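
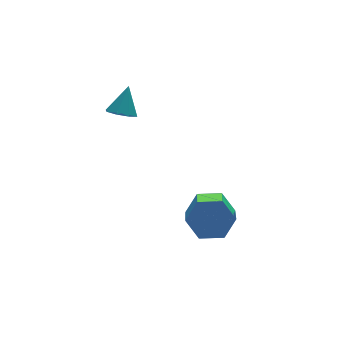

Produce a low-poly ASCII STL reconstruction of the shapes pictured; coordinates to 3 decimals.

solid 
facet normal 0.380 0.764 -0.522
outer loop
vertex 0.57 -1.253 -2.951
vertex 0.056 -1.427 -3.579
vertex -0.181 -0.901 -2.982
endloop
endfacet
facet normal 0.193 0.487 0.852
outer loop
vertex 0.57 -1.253 -2.951
vertex -0.181 -0.901 -2.982
vertex 0.019 -2.36 -2.193
endloop
endfacet
facet normal 0.194 0.487 0.852
outer loop
vertex 0.019 -2.36 -2.193
vertex -0.181 -0.901 -2.982
vertex -0.732 -2.007 -2.224
endloop
endfacet
facet normal -0.380 -0.763 0.522
outer loop
vertex 0.019 -2.36 -2.193
vertex -0.732 -2.007 -2.224
vertex -0.496 -2.533 -2.821
endloop
endfacet
facet normal 0.380 0.764 -0.522
outer loop
vertex -0.181 -0.901 -2.982
vertex 0.056 -1.427 -3.579
vertex -0.695 -1.074 -3.61
endloop
endfacet
facet normal -0.686 0.612 0.393
outer loop
vertex -0.181 -0.901 -2.982
vertex -0.695 -1.074 -3.61
vertex -0.732 -2.007 -2.224
endloop
endfacet
facet normal -0.687 0.611 0.393
outer loop
vertex -0.732 -2.007 -2.224
vertex -0.695 -1.074 -3.61
vertex -1.246 -2.181 -2.852
endloop
endfacet
facet normal -0.380 -0.763 0.522
outer loop
vertex -0.732 -2.007 -2.224
vertex -1.246 -2.181 -2.852
vertex -0.496 -2.533 -2.821
endloop
endfacet
facet normal 0.380 0.763 -0.522
outer loop
vertex -0.695 -1.074 -3.61
vertex 0.056 -1.427 -3.579
vertex -0.459 -1.6 -4.207
endloop
endfacet
facet normal -0.880 0.125 -0.458
outer loop
vertex -0.695 -1.074 -3.61
vertex -0.459 -1.6 -4.207
vertex -1.246 -2.181 -2.852
endloop
endfacet
facet normal -0.880 0.125 -0.458
outer loop
vertex -1.246 -2.181 -2.852
vertex -0.459 -1.6 -4.207
vertex -1.01 -2.707 -3.449
endloop
endfacet
facet normal -0.380 -0.763 0.522
outer loop
vertex -1.246 -2.181 -2.852
vertex -1.01 -2.707 -3.449
vertex -0.496 -2.533 -2.821
endloop
endfacet
facet normal 0.380 0.763 -0.522
outer loop
vertex -0.459 -1.6 -4.207
vertex 0.056 -1.427 -3.579
vertex 0.292 -1.953 -4.176
endloop
endfacet
facet normal -0.194 -0.487 -0.852
outer loop
vertex -0.459 -1.6 -4.207
vertex 0.292 -1.953 -4.176
vertex -1.01 -2.707 -3.449
endloop
endfacet
facet normal -0.193 -0.487 -0.852
outer loop
vertex -1.01 -2.707 -3.449
vertex 0.292 -1.953 -4.176
vertex -0.259 -3.059 -3.418
endloop
endfacet
facet normal -0.380 -0.764 0.522
outer loop
vertex -1.01 -2.707 -3.449
vertex -0.259 -3.059 -3.418
vertex -0.496 -2.533 -2.821
endloop
endfacet
facet normal 0.380 0.763 -0.522
outer loop
vertex 0.292 -1.953 -4.176
vertex 0.056 -1.427 -3.579
vertex 0.806 -1.779 -3.548
endloop
endfacet
facet normal 0.687 -0.611 -0.393
outer loop
vertex 0.292 -1.953 -4.176
vertex 0.806 -1.779 -3.548
vertex -0.259 -3.059 -3.418
endloop
endfacet
facet normal 0.687 -0.611 -0.394
outer loop
vertex -0.259 -3.059 -3.418
vertex 0.806 -1.779 -3.548
vertex 0.255 -2.886 -2.79
endloop
endfacet
facet normal -0.380 -0.764 0.522
outer loop
vertex -0.259 -3.059 -3.418
vertex 0.255 -2.886 -2.79
vertex -0.496 -2.533 -2.821
endloop
endfacet
facet normal 0.380 0.763 -0.522
outer loop
vertex 0.806 -1.779 -3.548
vertex 0.056 -1.427 -3.579
vertex 0.57 -1.253 -2.951
endloop
endfacet
facet normal 0.880 -0.125 0.458
outer loop
vertex 0.806 -1.779 -3.548
vertex 0.57 -1.253 -2.951
vertex 0.255 -2.886 -2.79
endloop
endfacet
facet normal 0.880 -0.125 0.458
outer loop
vertex 0.255 -2.886 -2.79
vertex 0.57 -1.253 -2.951
vertex 0.019 -2.36 -2.193
endloop
endfacet
facet normal -0.380 -0.763 0.522
outer loop
vertex 0.255 -2.886 -2.79
vertex 0.019 -2.36 -2.193
vertex -0.496 -2.533 -2.821
endloop
endfacet
facet normal -0.423 -0.382 -0.822
outer loop
vertex -1.197 1.59 -0.439
vertex -1.591 2.002 -0.428
vertex -1.076 1.942 -0.665
endloop
endfacet
facet normal 0.960 -0.246 0.131
outer loop
vertex -1.197 1.59 -0.439
vertex -1.076 1.942 -0.665
vertex -1.109 2.438 0.508
endloop
endfacet
facet normal -0.423 -0.382 -0.822
outer loop
vertex -1.076 1.942 -0.665
vertex -1.591 2.002 -0.428
vertex -1.256 2.33 -0.753
endloop
endfacet
facet normal 0.910 0.391 -0.140
outer loop
vertex -1.076 1.942 -0.665
vertex -1.256 2.33 -0.753
vertex -1.109 2.438 0.508
endloop
endfacet
facet normal -0.422 -0.383 -0.822
outer loop
vertex -1.256 2.33 -0.753
vertex -1.591 2.002 -0.428
vertex -1.632 2.525 -0.651
endloop
endfacet
facet normal 0.429 0.894 -0.127
outer loop
vertex -1.256 2.33 -0.753
vertex -1.632 2.525 -0.651
vertex -1.109 2.438 0.508
endloop
endfacet
facet normal -0.423 -0.383 -0.821
outer loop
vertex -1.632 2.525 -0.651
vertex -1.591 2.002 -0.428
vertex -1.984 2.414 -0.418
endloop
endfacet
facet normal -0.198 0.967 0.162
outer loop
vertex -1.632 2.525 -0.651
vertex -1.984 2.414 -0.418
vertex -1.109 2.438 0.508
endloop
endfacet
facet normal -0.421 -0.382 -0.822
outer loop
vertex -1.984 2.414 -0.418
vertex -1.591 2.002 -0.428
vertex -2.106 2.062 -0.192
endloop
endfacet
facet normal -0.606 0.568 0.558
outer loop
vertex -1.984 2.414 -0.418
vertex -2.106 2.062 -0.192
vertex -1.109 2.438 0.508
endloop
endfacet
facet normal -0.421 -0.382 -0.822
outer loop
vertex -2.106 2.062 -0.192
vertex -1.591 2.002 -0.428
vertex -1.926 1.674 -0.104
endloop
endfacet
facet normal -0.555 -0.070 0.829
outer loop
vertex -2.106 2.062 -0.192
vertex -1.926 1.674 -0.104
vertex -1.109 2.438 0.508
endloop
endfacet
facet normal -0.421 -0.383 -0.822
outer loop
vertex -1.926 1.674 -0.104
vertex -1.591 2.002 -0.428
vertex -1.549 1.479 -0.206
endloop
endfacet
facet normal -0.076 -0.573 0.816
outer loop
vertex -1.926 1.674 -0.104
vertex -1.549 1.479 -0.206
vertex -1.109 2.438 0.508
endloop
endfacet
facet normal -0.423 -0.383 -0.821
outer loop
vertex -1.549 1.479 -0.206
vertex -1.591 2.002 -0.428
vertex -1.197 1.59 -0.439
endloop
endfacet
facet normal 0.552 -0.646 0.527
outer loop
vertex -1.549 1.479 -0.206
vertex -1.197 1.59 -0.439
vertex -1.109 2.438 0.508
endloop
endfacet

endsolid


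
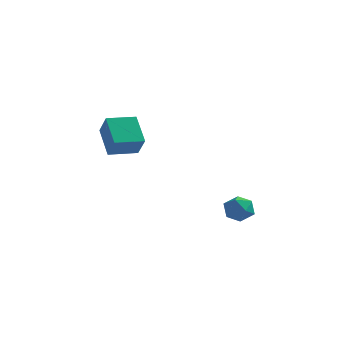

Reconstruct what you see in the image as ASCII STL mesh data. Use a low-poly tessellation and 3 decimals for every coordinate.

solid 
facet normal -0.750 0.541 0.381
outer loop
vertex 2.902 -2.637 -1.196
vertex 2.593 -3.438 -0.666
vertex 3.26 -2.795 -0.266
endloop
endfacet
facet normal -0.186 0.954 0.234
outer loop
vertex 2.902 -2.637 -1.196
vertex 3.26 -2.795 -0.266
vertex 3.882 -2.494 -1.002
endloop
endfacet
facet normal -0.038 0.887 -0.461
outer loop
vertex 2.902 -2.637 -1.196
vertex 3.882 -2.494 -1.002
vertex 3.599 -2.95 -1.856
endloop
endfacet
facet normal -0.510 0.432 -0.744
outer loop
vertex 2.902 -2.637 -1.196
vertex 3.599 -2.95 -1.856
vertex 2.802 -3.534 -1.649
endloop
endfacet
facet normal -0.950 0.219 -0.223
outer loop
vertex 2.902 -2.637 -1.196
vertex 2.802 -3.534 -1.649
vertex 2.593 -3.438 -0.666
endloop
endfacet
facet normal 0.372 0.706 0.603
outer loop
vertex 3.882 -2.494 -1.002
vertex 3.26 -2.795 -0.266
vertex 4.178 -3.206 -0.351
endloop
endfacet
facet normal -0.540 0.037 0.841
outer loop
vertex 3.26 -2.795 -0.266
vertex 2.593 -3.438 -0.666
vertex 3.381 -3.79 -0.144
endloop
endfacet
facet normal -0.864 -0.484 -0.136
outer loop
vertex 2.593 -3.438 -0.666
vertex 2.802 -3.534 -1.649
vertex 3.098 -4.246 -0.998
endloop
endfacet
facet normal -0.153 -0.139 -0.979
outer loop
vertex 2.802 -3.534 -1.649
vertex 3.599 -2.95 -1.856
vertex 3.72 -3.945 -1.734
endloop
endfacet
facet normal 0.611 0.596 -0.521
outer loop
vertex 3.599 -2.95 -1.856
vertex 3.882 -2.494 -1.002
vertex 4.387 -3.302 -1.334
endloop
endfacet
facet normal 0.510 -0.432 0.744
outer loop
vertex 4.078 -4.103 -0.804
vertex 4.178 -3.206 -0.351
vertex 3.381 -3.79 -0.144
endloop
endfacet
facet normal 0.038 -0.887 0.461
outer loop
vertex 4.078 -4.103 -0.804
vertex 3.381 -3.79 -0.144
vertex 3.098 -4.246 -0.998
endloop
endfacet
facet normal 0.186 -0.954 -0.234
outer loop
vertex 4.078 -4.103 -0.804
vertex 3.098 -4.246 -0.998
vertex 3.72 -3.945 -1.734
endloop
endfacet
facet normal 0.750 -0.541 -0.381
outer loop
vertex 4.078 -4.103 -0.804
vertex 3.72 -3.945 -1.734
vertex 4.387 -3.302 -1.334
endloop
endfacet
facet normal 0.950 -0.219 0.223
outer loop
vertex 4.078 -4.103 -0.804
vertex 4.387 -3.302 -1.334
vertex 4.178 -3.206 -0.351
endloop
endfacet
facet normal 0.153 0.139 0.979
outer loop
vertex 3.381 -3.79 -0.144
vertex 4.178 -3.206 -0.351
vertex 3.26 -2.795 -0.266
endloop
endfacet
facet normal -0.611 -0.596 0.521
outer loop
vertex 3.098 -4.246 -0.998
vertex 3.381 -3.79 -0.144
vertex 2.593 -3.438 -0.666
endloop
endfacet
facet normal -0.372 -0.706 -0.603
outer loop
vertex 3.72 -3.945 -1.734
vertex 3.098 -4.246 -0.998
vertex 2.802 -3.534 -1.649
endloop
endfacet
facet normal 0.540 -0.037 -0.841
outer loop
vertex 4.387 -3.302 -1.334
vertex 3.72 -3.945 -1.734
vertex 3.599 -2.95 -1.856
endloop
endfacet
facet normal 0.864 0.484 0.136
outer loop
vertex 4.178 -3.206 -0.351
vertex 4.387 -3.302 -1.334
vertex 3.882 -2.494 -1.002
endloop
endfacet
facet normal -0.450 0.642 0.621
outer loop
vertex -4.576 -3.026 5.157
vertex -3.11 -1.902 5.059
vertex -5.251 -2.259 3.875
endloop
endfacet
facet normal -0.792 -0.608 0.054
outer loop
vertex -4.27 -3.658 2.521
vertex -4.576 -3.026 5.157
vertex -5.251 -2.259 3.875
endloop
endfacet
facet normal -0.450 0.642 0.621
outer loop
vertex -5.251 -2.259 3.875
vertex -3.11 -1.902 5.059
vertex -3.785 -1.135 3.776
endloop
endfacet
facet normal -0.412 0.468 -0.782
outer loop
vertex -3.785 -1.135 3.776
vertex -4.27 -3.658 2.521
vertex -5.251 -2.259 3.875
endloop
endfacet
facet normal 0.411 -0.468 0.782
outer loop
vertex -4.576 -3.026 5.157
vertex -2.129 -3.301 3.705
vertex -3.11 -1.902 5.059
endloop
endfacet
facet normal -0.792 -0.608 0.054
outer loop
vertex -3.595 -4.425 3.804
vertex -4.576 -3.026 5.157
vertex -4.27 -3.658 2.521
endloop
endfacet
facet normal 0.412 -0.468 0.782
outer loop
vertex -3.595 -4.425 3.804
vertex -2.129 -3.301 3.705
vertex -4.576 -3.026 5.157
endloop
endfacet
facet normal 0.792 0.608 -0.054
outer loop
vertex -3.11 -1.902 5.059
vertex -2.129 -3.301 3.705
vertex -3.785 -1.135 3.776
endloop
endfacet
facet normal -0.411 0.468 -0.782
outer loop
vertex -2.804 -2.534 2.423
vertex -4.27 -3.658 2.521
vertex -3.785 -1.135 3.776
endloop
endfacet
facet normal 0.792 0.608 -0.054
outer loop
vertex -3.785 -1.135 3.776
vertex -2.129 -3.301 3.705
vertex -2.804 -2.534 2.423
endloop
endfacet
facet normal 0.451 -0.642 -0.621
outer loop
vertex -2.804 -2.534 2.423
vertex -3.595 -4.425 3.804
vertex -4.27 -3.658 2.521
endloop
endfacet
facet normal 0.450 -0.642 -0.621
outer loop
vertex -2.129 -3.301 3.705
vertex -3.595 -4.425 3.804
vertex -2.804 -2.534 2.423
endloop
endfacet

endsolid


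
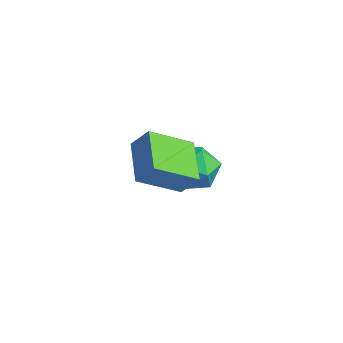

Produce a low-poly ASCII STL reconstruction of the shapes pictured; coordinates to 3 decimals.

solid 
facet normal -0.512 -0.339 -0.789
outer loop
vertex -0.815 -5.367 3.408
vertex -2.303 -4.449 3.98
vertex -0.256 -3.82 2.38
endloop
endfacet
facet normal 0.809 -0.499 -0.311
outer loop
vertex 0.303 -3.451 3.24
vertex -0.815 -5.367 3.408
vertex -0.256 -3.82 2.38
endloop
endfacet
facet normal -0.512 -0.339 -0.789
outer loop
vertex -0.256 -3.82 2.38
vertex -2.303 -4.449 3.98
vertex -1.744 -2.902 2.952
endloop
endfacet
facet normal 0.288 0.798 -0.530
outer loop
vertex -1.744 -2.902 2.952
vertex 0.303 -3.451 3.24
vertex -0.256 -3.82 2.38
endloop
endfacet
facet normal -0.288 -0.798 0.530
outer loop
vertex -0.815 -5.367 3.408
vertex -1.744 -4.08 4.84
vertex -2.303 -4.449 3.98
endloop
endfacet
facet normal 0.809 -0.499 -0.311
outer loop
vertex -0.256 -4.998 4.268
vertex -0.815 -5.367 3.408
vertex 0.303 -3.451 3.24
endloop
endfacet
facet normal -0.288 -0.798 0.530
outer loop
vertex -0.256 -4.998 4.268
vertex -1.744 -4.08 4.84
vertex -0.815 -5.367 3.408
endloop
endfacet
facet normal -0.809 0.499 0.311
outer loop
vertex -2.303 -4.449 3.98
vertex -1.744 -4.08 4.84
vertex -1.744 -2.902 2.952
endloop
endfacet
facet normal 0.288 0.798 -0.530
outer loop
vertex -1.185 -2.533 3.812
vertex 0.303 -3.451 3.24
vertex -1.744 -2.902 2.952
endloop
endfacet
facet normal -0.809 0.499 0.311
outer loop
vertex -1.744 -2.902 2.952
vertex -1.744 -4.08 4.84
vertex -1.185 -2.533 3.812
endloop
endfacet
facet normal 0.512 0.339 0.789
outer loop
vertex -1.185 -2.533 3.812
vertex -0.256 -4.998 4.268
vertex 0.303 -3.451 3.24
endloop
endfacet
facet normal 0.512 0.339 0.789
outer loop
vertex -1.744 -4.08 4.84
vertex -0.256 -4.998 4.268
vertex -1.185 -2.533 3.812
endloop
endfacet
facet normal -0.058 0.998 -0.018
outer loop
vertex -3.81 0.212 -0.794
vertex -4.131 0.213 0.317
vertex -3.01 0.273 0.04
endloop
endfacet
facet normal 0.438 0.763 -0.476
outer loop
vertex -3.81 0.212 -0.794
vertex -3.01 0.273 0.04
vertex -2.834 -0.403 -0.883
endloop
endfacet
facet normal 0.118 0.324 -0.939
outer loop
vertex -3.81 0.212 -0.794
vertex -2.834 -0.403 -0.883
vertex -3.846 -0.88 -1.175
endloop
endfacet
facet normal -0.574 0.287 -0.767
outer loop
vertex -3.81 0.212 -0.794
vertex -3.846 -0.88 -1.175
vertex -4.648 -0.499 -0.433
endloop
endfacet
facet normal -0.682 0.704 -0.198
outer loop
vertex -3.81 0.212 -0.794
vertex -4.648 -0.499 -0.433
vertex -4.131 0.213 0.317
endloop
endfacet
facet normal 0.917 0.385 -0.107
outer loop
vertex -2.834 -0.403 -0.883
vertex -3.01 0.273 0.04
vertex -2.552 -0.781 0.173
endloop
endfacet
facet normal 0.116 0.765 0.634
outer loop
vertex -3.01 0.273 0.04
vertex -4.131 0.213 0.317
vertex -3.354 -0.4 0.915
endloop
endfacet
facet normal -0.894 0.289 0.342
outer loop
vertex -4.131 0.213 0.317
vertex -4.648 -0.499 -0.433
vertex -4.366 -0.877 0.623
endloop
endfacet
facet normal -0.719 -0.385 -0.579
outer loop
vertex -4.648 -0.499 -0.433
vertex -3.846 -0.88 -1.175
vertex -4.19 -1.553 -0.3
endloop
endfacet
facet normal 0.401 -0.327 -0.856
outer loop
vertex -3.846 -0.88 -1.175
vertex -2.834 -0.403 -0.883
vertex -3.069 -1.493 -0.577
endloop
endfacet
facet normal 0.574 -0.287 0.767
outer loop
vertex -3.39 -1.492 0.534
vertex -2.552 -0.781 0.173
vertex -3.354 -0.4 0.915
endloop
endfacet
facet normal -0.118 -0.324 0.939
outer loop
vertex -3.39 -1.492 0.534
vertex -3.354 -0.4 0.915
vertex -4.366 -0.877 0.623
endloop
endfacet
facet normal -0.438 -0.763 0.476
outer loop
vertex -3.39 -1.492 0.534
vertex -4.366 -0.877 0.623
vertex -4.19 -1.553 -0.3
endloop
endfacet
facet normal 0.058 -0.998 0.018
outer loop
vertex -3.39 -1.492 0.534
vertex -4.19 -1.553 -0.3
vertex -3.069 -1.493 -0.577
endloop
endfacet
facet normal 0.682 -0.704 0.198
outer loop
vertex -3.39 -1.492 0.534
vertex -3.069 -1.493 -0.577
vertex -2.552 -0.781 0.173
endloop
endfacet
facet normal 0.719 0.385 0.579
outer loop
vertex -3.354 -0.4 0.915
vertex -2.552 -0.781 0.173
vertex -3.01 0.273 0.04
endloop
endfacet
facet normal -0.401 0.327 0.856
outer loop
vertex -4.366 -0.877 0.623
vertex -3.354 -0.4 0.915
vertex -4.131 0.213 0.317
endloop
endfacet
facet normal -0.917 -0.385 0.107
outer loop
vertex -4.19 -1.553 -0.3
vertex -4.366 -0.877 0.623
vertex -4.648 -0.499 -0.433
endloop
endfacet
facet normal -0.116 -0.765 -0.634
outer loop
vertex -3.069 -1.493 -0.577
vertex -4.19 -1.553 -0.3
vertex -3.846 -0.88 -1.175
endloop
endfacet
facet normal 0.894 -0.289 -0.342
outer loop
vertex -2.552 -0.781 0.173
vertex -3.069 -1.493 -0.577
vertex -2.834 -0.403 -0.883
endloop
endfacet

endsolid


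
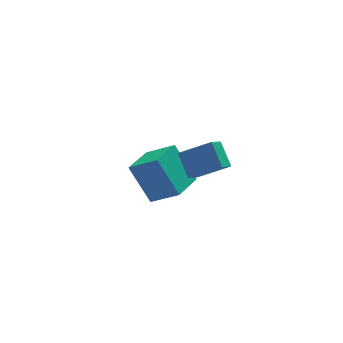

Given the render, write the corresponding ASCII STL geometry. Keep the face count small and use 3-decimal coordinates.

solid 
facet normal -0.696 -0.696 0.174
outer loop
vertex 1.658 1.126 -1.651
vertex 0.549 1.987 -2.645
vertex 2.351 -0.006 -3.405
endloop
endfacet
facet normal 0.645 -0.501 0.578
outer loop
vertex 3.591 1.233 -3.715
vertex 1.658 1.126 -1.651
vertex 2.351 -0.006 -3.405
endloop
endfacet
facet normal -0.696 -0.696 0.174
outer loop
vertex 2.351 -0.006 -3.405
vertex 0.549 1.987 -2.645
vertex 1.242 0.855 -4.399
endloop
endfacet
facet normal 0.315 -0.515 -0.797
outer loop
vertex 1.242 0.855 -4.399
vertex 3.591 1.233 -3.715
vertex 2.351 -0.006 -3.405
endloop
endfacet
facet normal -0.315 0.515 0.797
outer loop
vertex 1.658 1.126 -1.651
vertex 1.789 3.226 -2.955
vertex 0.549 1.987 -2.645
endloop
endfacet
facet normal 0.645 -0.501 0.578
outer loop
vertex 2.898 2.365 -1.961
vertex 1.658 1.126 -1.651
vertex 3.591 1.233 -3.715
endloop
endfacet
facet normal -0.315 0.515 0.797
outer loop
vertex 2.898 2.365 -1.961
vertex 1.789 3.226 -2.955
vertex 1.658 1.126 -1.651
endloop
endfacet
facet normal -0.645 0.501 -0.578
outer loop
vertex 0.549 1.987 -2.645
vertex 1.789 3.226 -2.955
vertex 1.242 0.855 -4.399
endloop
endfacet
facet normal 0.315 -0.515 -0.797
outer loop
vertex 2.482 2.094 -4.709
vertex 3.591 1.233 -3.715
vertex 1.242 0.855 -4.399
endloop
endfacet
facet normal -0.645 0.501 -0.578
outer loop
vertex 1.242 0.855 -4.399
vertex 1.789 3.226 -2.955
vertex 2.482 2.094 -4.709
endloop
endfacet
facet normal 0.696 0.696 -0.174
outer loop
vertex 2.482 2.094 -4.709
vertex 2.898 2.365 -1.961
vertex 3.591 1.233 -3.715
endloop
endfacet
facet normal 0.696 0.696 -0.174
outer loop
vertex 1.789 3.226 -2.955
vertex 2.898 2.365 -1.961
vertex 2.482 2.094 -4.709
endloop
endfacet
facet normal -0.819 0.297 -0.491
outer loop
vertex 1.502 -2.385 1.979
vertex 2.142 -1.757 1.292
vertex 1.627 -3.433 1.137
endloop
endfacet
facet normal -0.567 -0.556 0.608
outer loop
vertex 2.978 -3.923 1.948
vertex 1.502 -2.385 1.979
vertex 1.627 -3.433 1.137
endloop
endfacet
facet normal -0.818 0.297 -0.492
outer loop
vertex 1.627 -3.433 1.137
vertex 2.142 -1.757 1.292
vertex 2.268 -2.805 0.45
endloop
endfacet
facet normal 0.093 -0.776 -0.623
outer loop
vertex 2.268 -2.805 0.45
vertex 2.978 -3.923 1.948
vertex 1.627 -3.433 1.137
endloop
endfacet
facet normal -0.093 0.776 0.623
outer loop
vertex 1.502 -2.385 1.979
vertex 3.493 -2.247 2.103
vertex 2.142 -1.757 1.292
endloop
endfacet
facet normal -0.567 -0.556 0.608
outer loop
vertex 2.852 -2.875 2.79
vertex 1.502 -2.385 1.979
vertex 2.978 -3.923 1.948
endloop
endfacet
facet normal -0.093 0.776 0.623
outer loop
vertex 2.852 -2.875 2.79
vertex 3.493 -2.247 2.103
vertex 1.502 -2.385 1.979
endloop
endfacet
facet normal 0.567 0.556 -0.608
outer loop
vertex 2.142 -1.757 1.292
vertex 3.493 -2.247 2.103
vertex 2.268 -2.805 0.45
endloop
endfacet
facet normal 0.093 -0.776 -0.623
outer loop
vertex 3.618 -3.295 1.261
vertex 2.978 -3.923 1.948
vertex 2.268 -2.805 0.45
endloop
endfacet
facet normal 0.567 0.556 -0.608
outer loop
vertex 2.268 -2.805 0.45
vertex 3.493 -2.247 2.103
vertex 3.618 -3.295 1.261
endloop
endfacet
facet normal 0.819 -0.297 0.492
outer loop
vertex 3.618 -3.295 1.261
vertex 2.852 -2.875 2.79
vertex 2.978 -3.923 1.948
endloop
endfacet
facet normal 0.818 -0.297 0.492
outer loop
vertex 3.493 -2.247 2.103
vertex 2.852 -2.875 2.79
vertex 3.618 -3.295 1.261
endloop
endfacet

endsolid


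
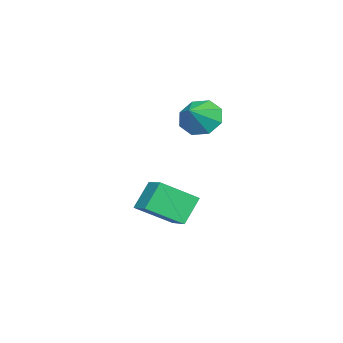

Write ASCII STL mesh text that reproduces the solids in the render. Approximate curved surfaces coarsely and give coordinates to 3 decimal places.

solid 
facet normal -0.831 0.042 -0.554
outer loop
vertex 2.372 1.955 1.051
vertex 1.832 2.128 1.874
vertex 2.306 2.702 1.206
endloop
endfacet
facet normal 0.927 0.153 -0.343
outer loop
vertex 2.372 1.955 1.051
vertex 2.306 2.702 1.206
vertex 2.928 2.072 2.606
endloop
endfacet
facet normal -0.831 0.042 -0.554
outer loop
vertex 2.306 2.702 1.206
vertex 1.832 2.128 1.874
vertex 1.962 3.112 1.753
endloop
endfacet
facet normal 0.745 0.666 -0.031
outer loop
vertex 2.306 2.702 1.206
vertex 1.962 3.112 1.753
vertex 2.928 2.072 2.606
endloop
endfacet
facet normal -0.832 0.042 -0.554
outer loop
vertex 1.962 3.112 1.753
vertex 1.832 2.128 1.874
vertex 1.542 2.946 2.371
endloop
endfacet
facet normal 0.406 0.775 0.484
outer loop
vertex 1.962 3.112 1.753
vertex 1.542 2.946 2.371
vertex 2.928 2.072 2.606
endloop
endfacet
facet normal -0.831 0.043 -0.555
outer loop
vertex 1.542 2.946 2.371
vertex 1.832 2.128 1.874
vertex 1.291 2.301 2.697
endloop
endfacet
facet normal 0.108 0.415 0.904
outer loop
vertex 1.542 2.946 2.371
vertex 1.291 2.301 2.697
vertex 2.928 2.072 2.606
endloop
endfacet
facet normal -0.831 0.043 -0.555
outer loop
vertex 1.291 2.301 2.697
vertex 1.832 2.128 1.874
vertex 1.357 1.554 2.541
endloop
endfacet
facet normal 0.026 -0.202 0.979
outer loop
vertex 1.291 2.301 2.697
vertex 1.357 1.554 2.541
vertex 2.928 2.072 2.606
endloop
endfacet
facet normal -0.831 0.043 -0.555
outer loop
vertex 1.357 1.554 2.541
vertex 1.832 2.128 1.874
vertex 1.701 1.144 1.994
endloop
endfacet
facet normal 0.208 -0.715 0.667
outer loop
vertex 1.357 1.554 2.541
vertex 1.701 1.144 1.994
vertex 2.928 2.072 2.606
endloop
endfacet
facet normal -0.831 0.043 -0.555
outer loop
vertex 1.701 1.144 1.994
vertex 1.832 2.128 1.874
vertex 2.122 1.31 1.377
endloop
endfacet
facet normal 0.547 -0.823 0.152
outer loop
vertex 1.701 1.144 1.994
vertex 2.122 1.31 1.377
vertex 2.928 2.072 2.606
endloop
endfacet
facet normal -0.831 0.042 -0.554
outer loop
vertex 2.122 1.31 1.377
vertex 1.832 2.128 1.874
vertex 2.372 1.955 1.051
endloop
endfacet
facet normal 0.845 -0.463 -0.267
outer loop
vertex 2.122 1.31 1.377
vertex 2.372 1.955 1.051
vertex 2.928 2.072 2.606
endloop
endfacet
facet normal -0.583 0.199 0.788
outer loop
vertex 3.164 0.906 -1.523
vertex 2.28 2.284 -2.526
vertex 2.234 -0.021 -1.977
endloop
endfacet
facet normal 0.460 -0.718 0.522
outer loop
vertex 3.12 -0.324 -3.174
vertex 3.164 0.906 -1.523
vertex 2.234 -0.021 -1.977
endloop
endfacet
facet normal -0.583 0.199 0.788
outer loop
vertex 2.234 -0.021 -1.977
vertex 2.28 2.284 -2.526
vertex 1.35 1.356 -2.98
endloop
endfacet
facet normal -0.669 -0.667 -0.326
outer loop
vertex 1.35 1.356 -2.98
vertex 3.12 -0.324 -3.174
vertex 2.234 -0.021 -1.977
endloop
endfacet
facet normal 0.669 0.667 0.327
outer loop
vertex 3.164 0.906 -1.523
vertex 3.166 1.981 -3.723
vertex 2.28 2.284 -2.526
endloop
endfacet
facet normal 0.461 -0.717 0.522
outer loop
vertex 4.05 0.604 -2.72
vertex 3.164 0.906 -1.523
vertex 3.12 -0.324 -3.174
endloop
endfacet
facet normal 0.669 0.668 0.327
outer loop
vertex 4.05 0.604 -2.72
vertex 3.166 1.981 -3.723
vertex 3.164 0.906 -1.523
endloop
endfacet
facet normal -0.461 0.717 -0.523
outer loop
vertex 2.28 2.284 -2.526
vertex 3.166 1.981 -3.723
vertex 1.35 1.356 -2.98
endloop
endfacet
facet normal -0.669 -0.667 -0.327
outer loop
vertex 2.236 1.054 -4.177
vertex 3.12 -0.324 -3.174
vertex 1.35 1.356 -2.98
endloop
endfacet
facet normal -0.461 0.718 -0.522
outer loop
vertex 1.35 1.356 -2.98
vertex 3.166 1.981 -3.723
vertex 2.236 1.054 -4.177
endloop
endfacet
facet normal 0.583 -0.199 -0.788
outer loop
vertex 2.236 1.054 -4.177
vertex 4.05 0.604 -2.72
vertex 3.12 -0.324 -3.174
endloop
endfacet
facet normal 0.583 -0.199 -0.788
outer loop
vertex 3.166 1.981 -3.723
vertex 4.05 0.604 -2.72
vertex 2.236 1.054 -4.177
endloop
endfacet

endsolid


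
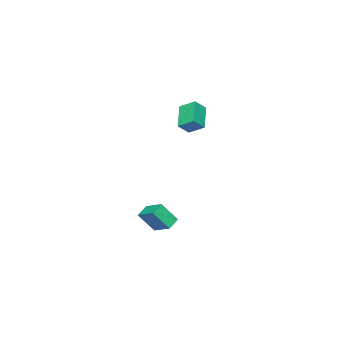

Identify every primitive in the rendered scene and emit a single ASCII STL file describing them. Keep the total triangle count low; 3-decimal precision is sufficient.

solid 
facet normal -0.913 -0.031 0.406
outer loop
vertex -1.263 -1.771 -2.528
vertex -1.041 -0.611 -1.939
vertex -1.804 -1.076 -3.692
endloop
endfacet
facet normal -0.168 -0.879 -0.447
outer loop
vertex -1.019 -1.049 -4.041
vertex -1.263 -1.771 -2.528
vertex -1.804 -1.076 -3.692
endloop
endfacet
facet normal -0.913 -0.031 0.406
outer loop
vertex -1.804 -1.076 -3.692
vertex -1.041 -0.611 -1.939
vertex -1.582 0.084 -3.103
endloop
endfacet
facet normal -0.371 0.476 -0.797
outer loop
vertex -1.582 0.084 -3.103
vertex -1.019 -1.049 -4.041
vertex -1.804 -1.076 -3.692
endloop
endfacet
facet normal 0.371 -0.476 0.797
outer loop
vertex -1.263 -1.771 -2.528
vertex -0.256 -0.584 -2.288
vertex -1.041 -0.611 -1.939
endloop
endfacet
facet normal -0.168 -0.879 -0.447
outer loop
vertex -0.478 -1.744 -2.877
vertex -1.263 -1.771 -2.528
vertex -1.019 -1.049 -4.041
endloop
endfacet
facet normal 0.371 -0.476 0.797
outer loop
vertex -0.478 -1.744 -2.877
vertex -0.256 -0.584 -2.288
vertex -1.263 -1.771 -2.528
endloop
endfacet
facet normal 0.168 0.879 0.447
outer loop
vertex -1.041 -0.611 -1.939
vertex -0.256 -0.584 -2.288
vertex -1.582 0.084 -3.103
endloop
endfacet
facet normal -0.371 0.476 -0.797
outer loop
vertex -0.797 0.111 -3.452
vertex -1.019 -1.049 -4.041
vertex -1.582 0.084 -3.103
endloop
endfacet
facet normal 0.168 0.879 0.447
outer loop
vertex -1.582 0.084 -3.103
vertex -0.256 -0.584 -2.288
vertex -0.797 0.111 -3.452
endloop
endfacet
facet normal 0.913 0.031 -0.406
outer loop
vertex -0.797 0.111 -3.452
vertex -0.478 -1.744 -2.877
vertex -1.019 -1.049 -4.041
endloop
endfacet
facet normal 0.913 0.031 -0.406
outer loop
vertex -0.256 -0.584 -2.288
vertex -0.478 -1.744 -2.877
vertex -0.797 0.111 -3.452
endloop
endfacet
facet normal -0.710 -0.450 0.542
outer loop
vertex -3.613 -0.261 4.871
vertex -4.246 -0.005 4.254
vertex -3.452 -1.169 4.328
endloop
endfacet
facet normal 0.688 -0.279 0.670
outer loop
vertex -2.294 -0.435 3.446
vertex -3.613 -0.261 4.871
vertex -3.452 -1.169 4.328
endloop
endfacet
facet normal -0.710 -0.450 0.541
outer loop
vertex -3.452 -1.169 4.328
vertex -4.246 -0.005 4.254
vertex -4.084 -0.913 3.711
endloop
endfacet
facet normal 0.151 -0.848 -0.507
outer loop
vertex -4.084 -0.913 3.711
vertex -2.294 -0.435 3.446
vertex -3.452 -1.169 4.328
endloop
endfacet
facet normal -0.151 0.848 0.507
outer loop
vertex -3.613 -0.261 4.871
vertex -3.088 0.729 3.372
vertex -4.246 -0.005 4.254
endloop
endfacet
facet normal 0.688 -0.278 0.671
outer loop
vertex -2.456 0.473 3.989
vertex -3.613 -0.261 4.871
vertex -2.294 -0.435 3.446
endloop
endfacet
facet normal -0.152 0.848 0.507
outer loop
vertex -2.456 0.473 3.989
vertex -3.088 0.729 3.372
vertex -3.613 -0.261 4.871
endloop
endfacet
facet normal -0.687 0.278 -0.671
outer loop
vertex -4.246 -0.005 4.254
vertex -3.088 0.729 3.372
vertex -4.084 -0.913 3.711
endloop
endfacet
facet normal 0.151 -0.848 -0.507
outer loop
vertex -2.927 -0.179 2.829
vertex -2.294 -0.435 3.446
vertex -4.084 -0.913 3.711
endloop
endfacet
facet normal -0.688 0.279 -0.670
outer loop
vertex -4.084 -0.913 3.711
vertex -3.088 0.729 3.372
vertex -2.927 -0.179 2.829
endloop
endfacet
facet normal 0.710 0.450 -0.541
outer loop
vertex -2.927 -0.179 2.829
vertex -2.456 0.473 3.989
vertex -2.294 -0.435 3.446
endloop
endfacet
facet normal 0.711 0.450 -0.541
outer loop
vertex -3.088 0.729 3.372
vertex -2.456 0.473 3.989
vertex -2.927 -0.179 2.829
endloop
endfacet

endsolid


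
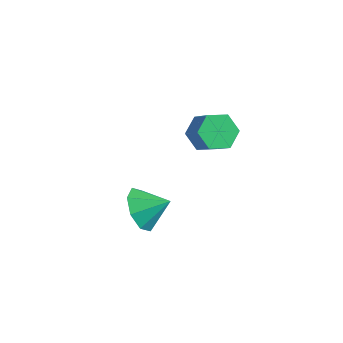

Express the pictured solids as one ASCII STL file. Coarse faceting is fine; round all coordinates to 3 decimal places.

solid 
facet normal -0.684 -0.522 -0.509
outer loop
vertex -2.781 -0.673 1.45
vertex -3.122 -1.131 2.379
vertex -3.389 -0.235 1.818
endloop
endfacet
facet normal 0.433 0.851 -0.298
outer loop
vertex -2.781 -0.673 1.45
vertex -3.389 -0.235 1.818
vertex -2.178 -0.409 3.081
endloop
endfacet
facet normal -0.684 -0.522 -0.509
outer loop
vertex -3.389 -0.235 1.818
vertex -3.122 -1.131 2.379
vertex -3.84 -0.322 2.514
endloop
endfacet
facet normal 0.008 0.992 0.129
outer loop
vertex -3.389 -0.235 1.818
vertex -3.84 -0.322 2.514
vertex -2.178 -0.409 3.081
endloop
endfacet
facet normal -0.684 -0.522 -0.509
outer loop
vertex -3.84 -0.322 2.514
vertex -3.122 -1.131 2.379
vertex -3.871 -0.883 3.131
endloop
endfacet
facet normal -0.185 0.732 0.656
outer loop
vertex -3.84 -0.322 2.514
vertex -3.871 -0.883 3.131
vertex -2.178 -0.409 3.081
endloop
endfacet
facet normal -0.684 -0.523 -0.508
outer loop
vertex -3.871 -0.883 3.131
vertex -3.122 -1.131 2.379
vertex -3.463 -1.588 3.308
endloop
endfacet
facet normal -0.034 0.225 0.974
outer loop
vertex -3.871 -0.883 3.131
vertex -3.463 -1.588 3.308
vertex -2.178 -0.409 3.081
endloop
endfacet
facet normal -0.684 -0.523 -0.508
outer loop
vertex -3.463 -1.588 3.308
vertex -3.122 -1.131 2.379
vertex -2.855 -2.026 2.94
endloop
endfacet
facet normal 0.374 -0.235 0.897
outer loop
vertex -3.463 -1.588 3.308
vertex -2.855 -2.026 2.94
vertex -2.178 -0.409 3.081
endloop
endfacet
facet normal -0.684 -0.523 -0.509
outer loop
vertex -2.855 -2.026 2.94
vertex -3.122 -1.131 2.379
vertex -2.404 -1.939 2.244
endloop
endfacet
facet normal 0.799 -0.375 0.471
outer loop
vertex -2.855 -2.026 2.94
vertex -2.404 -1.939 2.244
vertex -2.178 -0.409 3.081
endloop
endfacet
facet normal -0.684 -0.523 -0.509
outer loop
vertex -2.404 -1.939 2.244
vertex -3.122 -1.131 2.379
vertex -2.373 -1.379 1.627
endloop
endfacet
facet normal 0.992 -0.116 -0.056
outer loop
vertex -2.404 -1.939 2.244
vertex -2.373 -1.379 1.627
vertex -2.178 -0.409 3.081
endloop
endfacet
facet normal -0.684 -0.523 -0.509
outer loop
vertex -2.373 -1.379 1.627
vertex -3.122 -1.131 2.379
vertex -2.781 -0.673 1.45
endloop
endfacet
facet normal 0.840 0.392 -0.374
outer loop
vertex -2.373 -1.379 1.627
vertex -2.781 -0.673 1.45
vertex -2.178 -0.409 3.081
endloop
endfacet
facet normal -0.688 0.220 -0.692
outer loop
vertex -3.659 4.08 2.224
vertex -4.332 4.087 2.895
vertex -3.864 4.886 2.684
endloop
endfacet
facet normal 0.693 0.482 -0.536
outer loop
vertex -3.659 4.08 2.224
vertex -3.864 4.886 2.684
vertex -2.676 3.767 3.214
endloop
endfacet
facet normal 0.693 0.481 -0.537
outer loop
vertex -2.676 3.767 3.214
vertex -3.864 4.886 2.684
vertex -2.88 4.573 3.673
endloop
endfacet
facet normal 0.688 -0.219 0.691
outer loop
vertex -2.676 3.767 3.214
vertex -2.88 4.573 3.673
vertex -3.348 3.773 3.885
endloop
endfacet
facet normal -0.687 0.220 -0.693
outer loop
vertex -3.864 4.886 2.684
vertex -4.332 4.087 2.895
vertex -4.537 4.893 3.354
endloop
endfacet
facet normal 0.160 0.976 0.150
outer loop
vertex -3.864 4.886 2.684
vertex -4.537 4.893 3.354
vertex -2.88 4.573 3.673
endloop
endfacet
facet normal 0.159 0.976 0.151
outer loop
vertex -2.88 4.573 3.673
vertex -4.537 4.893 3.354
vertex -3.553 4.579 4.344
endloop
endfacet
facet normal 0.688 -0.219 0.692
outer loop
vertex -2.88 4.573 3.673
vertex -3.553 4.579 4.344
vertex -3.348 3.773 3.885
endloop
endfacet
facet normal -0.689 0.219 -0.691
outer loop
vertex -4.537 4.893 3.354
vertex -4.332 4.087 2.895
vertex -5.004 4.093 3.566
endloop
endfacet
facet normal -0.534 0.493 0.687
outer loop
vertex -4.537 4.893 3.354
vertex -5.004 4.093 3.566
vertex -3.553 4.579 4.344
endloop
endfacet
facet normal -0.534 0.495 0.686
outer loop
vertex -3.553 4.579 4.344
vertex -5.004 4.093 3.566
vertex -4.021 3.78 4.556
endloop
endfacet
facet normal 0.688 -0.219 0.692
outer loop
vertex -3.553 4.579 4.344
vertex -4.021 3.78 4.556
vertex -3.348 3.773 3.885
endloop
endfacet
facet normal -0.688 0.219 -0.691
outer loop
vertex -5.004 4.093 3.566
vertex -4.332 4.087 2.895
vertex -4.8 3.287 3.107
endloop
endfacet
facet normal -0.693 -0.481 0.536
outer loop
vertex -5.004 4.093 3.566
vertex -4.8 3.287 3.107
vertex -4.021 3.78 4.556
endloop
endfacet
facet normal -0.693 -0.482 0.536
outer loop
vertex -4.021 3.78 4.556
vertex -4.8 3.287 3.107
vertex -3.816 2.974 4.096
endloop
endfacet
facet normal 0.688 -0.220 0.692
outer loop
vertex -4.021 3.78 4.556
vertex -3.816 2.974 4.096
vertex -3.348 3.773 3.885
endloop
endfacet
facet normal -0.688 0.219 -0.692
outer loop
vertex -4.8 3.287 3.107
vertex -4.332 4.087 2.895
vertex -4.127 3.281 2.436
endloop
endfacet
facet normal -0.159 -0.976 -0.151
outer loop
vertex -4.8 3.287 3.107
vertex -4.127 3.281 2.436
vertex -3.816 2.974 4.096
endloop
endfacet
facet normal -0.160 -0.976 -0.150
outer loop
vertex -3.816 2.974 4.096
vertex -4.127 3.281 2.436
vertex -3.143 2.967 3.426
endloop
endfacet
facet normal 0.687 -0.220 0.693
outer loop
vertex -3.816 2.974 4.096
vertex -3.143 2.967 3.426
vertex -3.348 3.773 3.885
endloop
endfacet
facet normal -0.688 0.219 -0.692
outer loop
vertex -4.127 3.281 2.436
vertex -4.332 4.087 2.895
vertex -3.659 4.08 2.224
endloop
endfacet
facet normal 0.533 -0.494 -0.687
outer loop
vertex -4.127 3.281 2.436
vertex -3.659 4.08 2.224
vertex -3.143 2.967 3.426
endloop
endfacet
facet normal 0.534 -0.494 -0.686
outer loop
vertex -3.143 2.967 3.426
vertex -3.659 4.08 2.224
vertex -2.676 3.767 3.214
endloop
endfacet
facet normal 0.689 -0.219 0.691
outer loop
vertex -3.143 2.967 3.426
vertex -2.676 3.767 3.214
vertex -3.348 3.773 3.885
endloop
endfacet

endsolid


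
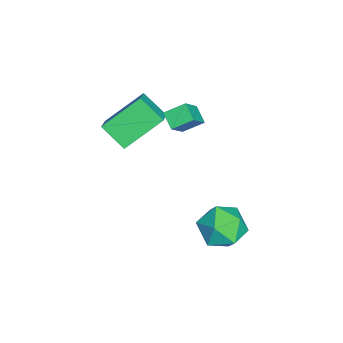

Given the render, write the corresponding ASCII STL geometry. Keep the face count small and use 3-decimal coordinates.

solid 
facet normal -0.644 0.249 -0.724
outer loop
vertex -4.033 0.386 2.574
vertex -3.382 0.813 2.142
vertex -3.793 -0.506 2.053
endloop
endfacet
facet normal -0.731 -0.480 0.485
outer loop
vertex -2.898 -0.853 3.058
vertex -4.033 0.386 2.574
vertex -3.793 -0.506 2.053
endloop
endfacet
facet normal -0.644 0.250 -0.723
outer loop
vertex -3.793 -0.506 2.053
vertex -3.382 0.813 2.142
vertex -3.143 -0.079 1.621
endloop
endfacet
facet normal 0.226 -0.841 -0.492
outer loop
vertex -3.143 -0.079 1.621
vertex -2.898 -0.853 3.058
vertex -3.793 -0.506 2.053
endloop
endfacet
facet normal -0.226 0.841 0.491
outer loop
vertex -4.033 0.386 2.574
vertex -2.487 0.466 3.147
vertex -3.382 0.813 2.142
endloop
endfacet
facet normal -0.731 -0.480 0.486
outer loop
vertex -3.137 0.039 3.579
vertex -4.033 0.386 2.574
vertex -2.898 -0.853 3.058
endloop
endfacet
facet normal -0.226 0.841 0.492
outer loop
vertex -3.137 0.039 3.579
vertex -2.487 0.466 3.147
vertex -4.033 0.386 2.574
endloop
endfacet
facet normal 0.731 0.479 -0.485
outer loop
vertex -3.382 0.813 2.142
vertex -2.487 0.466 3.147
vertex -3.143 -0.079 1.621
endloop
endfacet
facet normal 0.226 -0.841 -0.492
outer loop
vertex -2.247 -0.426 2.626
vertex -2.898 -0.853 3.058
vertex -3.143 -0.079 1.621
endloop
endfacet
facet normal 0.731 0.480 -0.486
outer loop
vertex -3.143 -0.079 1.621
vertex -2.487 0.466 3.147
vertex -2.247 -0.426 2.626
endloop
endfacet
facet normal 0.644 -0.250 0.723
outer loop
vertex -2.247 -0.426 2.626
vertex -3.137 0.039 3.579
vertex -2.898 -0.853 3.058
endloop
endfacet
facet normal 0.644 -0.249 0.723
outer loop
vertex -2.487 0.466 3.147
vertex -3.137 0.039 3.579
vertex -2.247 -0.426 2.626
endloop
endfacet
facet normal -0.411 0.695 0.590
outer loop
vertex -4.516 -1.927 2.708
vertex -3.375 -1.878 3.446
vertex -4.001 -0.886 1.841
endloop
endfacet
facet normal -0.840 -0.036 -0.542
outer loop
vertex -3.105 -2.402 0.554
vertex -4.516 -1.927 2.708
vertex -4.001 -0.886 1.841
endloop
endfacet
facet normal -0.411 0.695 0.590
outer loop
vertex -4.001 -0.886 1.841
vertex -3.375 -1.878 3.446
vertex -2.859 -0.837 2.578
endloop
endfacet
facet normal 0.355 0.718 -0.598
outer loop
vertex -2.859 -0.837 2.578
vertex -3.105 -2.402 0.554
vertex -4.001 -0.886 1.841
endloop
endfacet
facet normal -0.356 -0.718 0.598
outer loop
vertex -4.516 -1.927 2.708
vertex -2.479 -3.394 2.159
vertex -3.375 -1.878 3.446
endloop
endfacet
facet normal -0.840 -0.036 -0.542
outer loop
vertex -3.621 -3.443 1.422
vertex -4.516 -1.927 2.708
vertex -3.105 -2.402 0.554
endloop
endfacet
facet normal -0.356 -0.718 0.599
outer loop
vertex -3.621 -3.443 1.422
vertex -2.479 -3.394 2.159
vertex -4.516 -1.927 2.708
endloop
endfacet
facet normal 0.840 0.036 0.542
outer loop
vertex -3.375 -1.878 3.446
vertex -2.479 -3.394 2.159
vertex -2.859 -0.837 2.578
endloop
endfacet
facet normal 0.356 0.718 -0.598
outer loop
vertex -1.964 -2.353 1.292
vertex -3.105 -2.402 0.554
vertex -2.859 -0.837 2.578
endloop
endfacet
facet normal 0.840 0.036 0.542
outer loop
vertex -2.859 -0.837 2.578
vertex -2.479 -3.394 2.159
vertex -1.964 -2.353 1.292
endloop
endfacet
facet normal 0.411 -0.695 -0.589
outer loop
vertex -1.964 -2.353 1.292
vertex -3.621 -3.443 1.422
vertex -3.105 -2.402 0.554
endloop
endfacet
facet normal 0.411 -0.695 -0.590
outer loop
vertex -2.479 -3.394 2.159
vertex -3.621 -3.443 1.422
vertex -1.964 -2.353 1.292
endloop
endfacet
facet normal -0.396 0.352 0.848
outer loop
vertex -1.749 2.417 -1.951
vertex -1.148 1.6 -1.331
vertex -0.66 2.662 -1.544
endloop
endfacet
facet normal -0.331 0.871 0.363
outer loop
vertex -1.749 2.417 -1.951
vertex -0.66 2.662 -1.544
vertex -0.975 2.998 -2.639
endloop
endfacet
facet normal -0.702 0.678 -0.217
outer loop
vertex -1.749 2.417 -1.951
vertex -0.975 2.998 -2.639
vertex -1.657 2.144 -3.103
endloop
endfacet
facet normal -0.995 0.041 -0.089
outer loop
vertex -1.749 2.417 -1.951
vertex -1.657 2.144 -3.103
vertex -1.765 1.279 -2.295
endloop
endfacet
facet normal -0.806 -0.161 0.569
outer loop
vertex -1.749 2.417 -1.951
vertex -1.765 1.279 -2.295
vertex -1.148 1.6 -1.331
endloop
endfacet
facet normal 0.356 0.917 0.179
outer loop
vertex -0.975 2.998 -2.639
vertex -0.66 2.662 -1.544
vertex 0.105 2.541 -2.445
endloop
endfacet
facet normal 0.253 0.077 0.964
outer loop
vertex -0.66 2.662 -1.544
vertex -1.148 1.6 -1.331
vertex -0.003 1.676 -1.637
endloop
endfacet
facet normal -0.411 -0.753 0.514
outer loop
vertex -1.148 1.6 -1.331
vertex -1.765 1.279 -2.295
vertex -0.685 0.822 -2.101
endloop
endfacet
facet normal -0.717 -0.426 -0.552
outer loop
vertex -1.765 1.279 -2.295
vertex -1.657 2.144 -3.103
vertex -1.0 1.158 -3.196
endloop
endfacet
facet normal -0.243 0.606 -0.758
outer loop
vertex -1.657 2.144 -3.103
vertex -0.975 2.998 -2.639
vertex -0.512 2.22 -3.409
endloop
endfacet
facet normal 0.995 -0.041 0.089
outer loop
vertex 0.089 1.403 -2.789
vertex 0.105 2.541 -2.445
vertex -0.003 1.676 -1.637
endloop
endfacet
facet normal 0.702 -0.678 0.217
outer loop
vertex 0.089 1.403 -2.789
vertex -0.003 1.676 -1.637
vertex -0.685 0.822 -2.101
endloop
endfacet
facet normal 0.331 -0.871 -0.363
outer loop
vertex 0.089 1.403 -2.789
vertex -0.685 0.822 -2.101
vertex -1.0 1.158 -3.196
endloop
endfacet
facet normal 0.396 -0.352 -0.848
outer loop
vertex 0.089 1.403 -2.789
vertex -1.0 1.158 -3.196
vertex -0.512 2.22 -3.409
endloop
endfacet
facet normal 0.806 0.161 -0.569
outer loop
vertex 0.089 1.403 -2.789
vertex -0.512 2.22 -3.409
vertex 0.105 2.541 -2.445
endloop
endfacet
facet normal 0.717 0.426 0.552
outer loop
vertex -0.003 1.676 -1.637
vertex 0.105 2.541 -2.445
vertex -0.66 2.662 -1.544
endloop
endfacet
facet normal 0.243 -0.606 0.758
outer loop
vertex -0.685 0.822 -2.101
vertex -0.003 1.676 -1.637
vertex -1.148 1.6 -1.331
endloop
endfacet
facet normal -0.356 -0.917 -0.179
outer loop
vertex -1.0 1.158 -3.196
vertex -0.685 0.822 -2.101
vertex -1.765 1.279 -2.295
endloop
endfacet
facet normal -0.253 -0.077 -0.964
outer loop
vertex -0.512 2.22 -3.409
vertex -1.0 1.158 -3.196
vertex -1.657 2.144 -3.103
endloop
endfacet
facet normal 0.411 0.753 -0.514
outer loop
vertex 0.105 2.541 -2.445
vertex -0.512 2.22 -3.409
vertex -0.975 2.998 -2.639
endloop
endfacet

endsolid


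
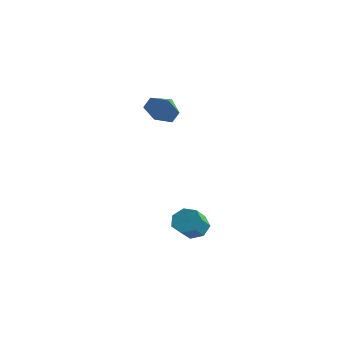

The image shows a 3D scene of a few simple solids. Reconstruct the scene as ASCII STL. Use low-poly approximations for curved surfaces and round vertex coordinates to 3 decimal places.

solid 
facet normal -0.251 0.736 -0.628
outer loop
vertex 3.973 1.681 -4.414
vertex 3.199 1.781 -3.987
vertex 3.977 2.183 -3.827
endloop
endfacet
facet normal 0.968 0.189 -0.168
outer loop
vertex 3.973 1.681 -4.414
vertex 3.977 2.183 -3.827
vertex 4.316 0.68 -3.561
endloop
endfacet
facet normal 0.968 0.189 -0.166
outer loop
vertex 4.316 0.68 -3.561
vertex 3.977 2.183 -3.827
vertex 4.319 1.181 -2.973
endloop
endfacet
facet normal 0.252 -0.737 0.627
outer loop
vertex 4.316 0.68 -3.561
vertex 4.319 1.181 -2.973
vertex 3.541 0.779 -3.133
endloop
endfacet
facet normal -0.251 0.737 -0.628
outer loop
vertex 3.977 2.183 -3.827
vertex 3.199 1.781 -3.987
vertex 3.394 2.382 -3.36
endloop
endfacet
facet normal 0.607 0.625 0.491
outer loop
vertex 3.977 2.183 -3.827
vertex 3.394 2.382 -3.36
vertex 4.319 1.181 -2.973
endloop
endfacet
facet normal 0.607 0.625 0.491
outer loop
vertex 4.319 1.181 -2.973
vertex 3.394 2.382 -3.36
vertex 3.737 1.38 -2.507
endloop
endfacet
facet normal 0.251 -0.736 0.628
outer loop
vertex 4.319 1.181 -2.973
vertex 3.737 1.38 -2.507
vertex 3.541 0.779 -3.133
endloop
endfacet
facet normal -0.252 0.737 -0.628
outer loop
vertex 3.394 2.382 -3.36
vertex 3.199 1.781 -3.987
vertex 2.665 2.128 -3.365
endloop
endfacet
facet normal -0.211 0.591 0.779
outer loop
vertex 3.394 2.382 -3.36
vertex 2.665 2.128 -3.365
vertex 3.737 1.38 -2.507
endloop
endfacet
facet normal -0.210 0.592 0.778
outer loop
vertex 3.737 1.38 -2.507
vertex 2.665 2.128 -3.365
vertex 3.007 1.127 -2.511
endloop
endfacet
facet normal 0.252 -0.736 0.628
outer loop
vertex 3.737 1.38 -2.507
vertex 3.007 1.127 -2.511
vertex 3.541 0.779 -3.133
endloop
endfacet
facet normal -0.252 0.737 -0.627
outer loop
vertex 2.665 2.128 -3.365
vertex 3.199 1.781 -3.987
vertex 2.337 1.613 -3.838
endloop
endfacet
facet normal -0.870 0.113 0.480
outer loop
vertex 2.665 2.128 -3.365
vertex 2.337 1.613 -3.838
vertex 3.007 1.127 -2.511
endloop
endfacet
facet normal -0.870 0.111 0.480
outer loop
vertex 3.007 1.127 -2.511
vertex 2.337 1.613 -3.838
vertex 2.68 0.611 -2.984
endloop
endfacet
facet normal 0.252 -0.736 0.628
outer loop
vertex 3.007 1.127 -2.511
vertex 2.68 0.611 -2.984
vertex 3.541 0.779 -3.133
endloop
endfacet
facet normal -0.252 0.736 -0.628
outer loop
vertex 2.337 1.613 -3.838
vertex 3.199 1.781 -3.987
vertex 2.659 1.224 -4.423
endloop
endfacet
facet normal -0.873 -0.452 -0.180
outer loop
vertex 2.337 1.613 -3.838
vertex 2.659 1.224 -4.423
vertex 2.68 0.611 -2.984
endloop
endfacet
facet normal -0.874 -0.452 -0.180
outer loop
vertex 2.68 0.611 -2.984
vertex 2.659 1.224 -4.423
vertex 3.001 0.223 -3.569
endloop
endfacet
facet normal 0.252 -0.737 0.627
outer loop
vertex 2.68 0.611 -2.984
vertex 3.001 0.223 -3.569
vertex 3.541 0.779 -3.133
endloop
endfacet
facet normal -0.252 0.736 -0.628
outer loop
vertex 2.659 1.224 -4.423
vertex 3.199 1.781 -3.987
vertex 3.386 1.254 -4.68
endloop
endfacet
facet normal -0.221 -0.676 -0.703
outer loop
vertex 2.659 1.224 -4.423
vertex 3.386 1.254 -4.68
vertex 3.001 0.223 -3.569
endloop
endfacet
facet normal -0.220 -0.676 -0.703
outer loop
vertex 3.001 0.223 -3.569
vertex 3.386 1.254 -4.68
vertex 3.729 0.253 -3.826
endloop
endfacet
facet normal 0.252 -0.737 0.628
outer loop
vertex 3.001 0.223 -3.569
vertex 3.729 0.253 -3.826
vertex 3.541 0.779 -3.133
endloop
endfacet
facet normal -0.251 0.737 -0.628
outer loop
vertex 3.386 1.254 -4.68
vertex 3.199 1.781 -3.987
vertex 3.973 1.681 -4.414
endloop
endfacet
facet normal 0.600 -0.390 -0.698
outer loop
vertex 3.386 1.254 -4.68
vertex 3.973 1.681 -4.414
vertex 3.729 0.253 -3.826
endloop
endfacet
facet normal 0.599 -0.390 -0.699
outer loop
vertex 3.729 0.253 -3.826
vertex 3.973 1.681 -4.414
vertex 4.316 0.68 -3.561
endloop
endfacet
facet normal 0.252 -0.737 0.628
outer loop
vertex 3.729 0.253 -3.826
vertex 4.316 0.68 -3.561
vertex 3.541 0.779 -3.133
endloop
endfacet
facet normal 0.296 -0.903 -0.312
outer loop
vertex 0.199 2.793 4.333
vertex -0.452 2.885 3.451
vertex 0.588 3.241 3.407
endloop
endfacet
facet normal 0.552 0.636 0.539
outer loop
vertex 0.199 2.793 4.333
vertex 0.588 3.241 3.407
vertex -0.848 4.095 3.869
endloop
endfacet
facet normal 0.296 -0.903 -0.312
outer loop
vertex 0.588 3.241 3.407
vertex -0.452 2.885 3.451
vertex -0.062 3.333 2.525
endloop
endfacet
facet normal 0.440 0.867 -0.234
outer loop
vertex 0.588 3.241 3.407
vertex -0.062 3.333 2.525
vertex -0.848 4.095 3.869
endloop
endfacet
facet normal 0.296 -0.903 -0.312
outer loop
vertex -0.062 3.333 2.525
vertex -0.452 2.885 3.451
vertex -1.102 2.977 2.569
endloop
endfacet
facet normal -0.283 0.754 -0.593
outer loop
vertex -0.062 3.333 2.525
vertex -1.102 2.977 2.569
vertex -0.848 4.095 3.869
endloop
endfacet
facet normal 0.296 -0.903 -0.312
outer loop
vertex -1.102 2.977 2.569
vertex -0.452 2.885 3.451
vertex -1.491 2.529 3.495
endloop
endfacet
facet normal -0.895 0.410 -0.178
outer loop
vertex -1.102 2.977 2.569
vertex -1.491 2.529 3.495
vertex -0.848 4.095 3.869
endloop
endfacet
facet normal 0.296 -0.903 -0.312
outer loop
vertex -1.491 2.529 3.495
vertex -0.452 2.885 3.451
vertex -0.841 2.437 4.377
endloop
endfacet
facet normal -0.783 0.179 0.596
outer loop
vertex -1.491 2.529 3.495
vertex -0.841 2.437 4.377
vertex -0.848 4.095 3.869
endloop
endfacet
facet normal 0.296 -0.903 -0.312
outer loop
vertex -0.841 2.437 4.377
vertex -0.452 2.885 3.451
vertex 0.199 2.793 4.333
endloop
endfacet
facet normal -0.060 0.292 0.954
outer loop
vertex -0.841 2.437 4.377
vertex 0.199 2.793 4.333
vertex -0.848 4.095 3.869
endloop
endfacet

endsolid


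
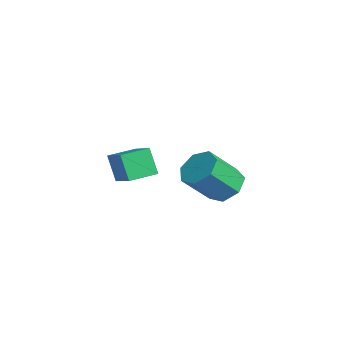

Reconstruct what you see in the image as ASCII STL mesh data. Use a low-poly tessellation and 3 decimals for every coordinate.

solid 
facet normal -0.882 -0.073 -0.465
outer loop
vertex -4.382 -2.623 -0.766
vertex -4.558 -1.076 -0.676
vertex -3.641 -2.456 -2.197
endloop
endfacet
facet normal 0.113 -0.992 -0.057
outer loop
vertex -2.062 -2.324 -1.364
vertex -4.382 -2.623 -0.766
vertex -3.641 -2.456 -2.197
endloop
endfacet
facet normal -0.882 -0.073 -0.465
outer loop
vertex -3.641 -2.456 -2.197
vertex -4.558 -1.076 -0.676
vertex -3.817 -0.908 -2.107
endloop
endfacet
facet normal 0.457 0.103 -0.883
outer loop
vertex -3.817 -0.908 -2.107
vertex -2.062 -2.324 -1.364
vertex -3.641 -2.456 -2.197
endloop
endfacet
facet normal -0.457 -0.103 0.883
outer loop
vertex -4.382 -2.623 -0.766
vertex -2.979 -0.944 0.157
vertex -4.558 -1.076 -0.676
endloop
endfacet
facet normal 0.113 -0.992 -0.058
outer loop
vertex -2.803 -2.492 0.067
vertex -4.382 -2.623 -0.766
vertex -2.062 -2.324 -1.364
endloop
endfacet
facet normal -0.457 -0.103 0.883
outer loop
vertex -2.803 -2.492 0.067
vertex -2.979 -0.944 0.157
vertex -4.382 -2.623 -0.766
endloop
endfacet
facet normal -0.113 0.992 0.058
outer loop
vertex -4.558 -1.076 -0.676
vertex -2.979 -0.944 0.157
vertex -3.817 -0.908 -2.107
endloop
endfacet
facet normal 0.457 0.103 -0.883
outer loop
vertex -2.238 -0.777 -1.274
vertex -2.062 -2.324 -1.364
vertex -3.817 -0.908 -2.107
endloop
endfacet
facet normal -0.113 0.992 0.057
outer loop
vertex -3.817 -0.908 -2.107
vertex -2.979 -0.944 0.157
vertex -2.238 -0.777 -1.274
endloop
endfacet
facet normal 0.882 0.073 0.465
outer loop
vertex -2.238 -0.777 -1.274
vertex -2.803 -2.492 0.067
vertex -2.062 -2.324 -1.364
endloop
endfacet
facet normal 0.882 0.073 0.465
outer loop
vertex -2.979 -0.944 0.157
vertex -2.803 -2.492 0.067
vertex -2.238 -0.777 -1.274
endloop
endfacet
facet normal -0.064 0.679 -0.731
outer loop
vertex 2.97 0.44 -0.593
vertex 2.152 0.931 -0.065
vertex 3.222 1.119 0.016
endloop
endfacet
facet normal 0.962 -0.154 -0.226
outer loop
vertex 2.97 0.44 -0.593
vertex 3.222 1.119 0.016
vertex 3.106 -1.021 0.978
endloop
endfacet
facet normal 0.961 -0.154 -0.228
outer loop
vertex 3.106 -1.021 0.978
vertex 3.222 1.119 0.016
vertex 3.359 -0.343 1.587
endloop
endfacet
facet normal 0.063 -0.680 0.731
outer loop
vertex 3.106 -1.021 0.978
vertex 3.359 -0.343 1.587
vertex 2.288 -0.531 1.505
endloop
endfacet
facet normal -0.064 0.680 -0.730
outer loop
vertex 3.222 1.119 0.016
vertex 2.152 0.931 -0.065
vertex 2.669 1.655 0.564
endloop
endfacet
facet normal 0.808 0.464 0.362
outer loop
vertex 3.222 1.119 0.016
vertex 2.669 1.655 0.564
vertex 3.359 -0.343 1.587
endloop
endfacet
facet normal 0.808 0.464 0.362
outer loop
vertex 3.359 -0.343 1.587
vertex 2.669 1.655 0.564
vertex 2.805 0.194 2.135
endloop
endfacet
facet normal 0.063 -0.680 0.730
outer loop
vertex 3.359 -0.343 1.587
vertex 2.805 0.194 2.135
vertex 2.288 -0.531 1.505
endloop
endfacet
facet normal -0.063 0.680 -0.731
outer loop
vertex 2.669 1.655 0.564
vertex 2.152 0.931 -0.065
vertex 1.726 1.647 0.638
endloop
endfacet
facet normal 0.047 0.733 0.678
outer loop
vertex 2.669 1.655 0.564
vertex 1.726 1.647 0.638
vertex 2.805 0.194 2.135
endloop
endfacet
facet normal 0.046 0.733 0.679
outer loop
vertex 2.805 0.194 2.135
vertex 1.726 1.647 0.638
vertex 1.862 0.185 2.208
endloop
endfacet
facet normal 0.063 -0.680 0.731
outer loop
vertex 2.805 0.194 2.135
vertex 1.862 0.185 2.208
vertex 2.288 -0.531 1.505
endloop
endfacet
facet normal -0.063 0.680 -0.731
outer loop
vertex 1.726 1.647 0.638
vertex 2.152 0.931 -0.065
vertex 1.104 1.099 0.182
endloop
endfacet
facet normal -0.751 0.450 0.484
outer loop
vertex 1.726 1.647 0.638
vertex 1.104 1.099 0.182
vertex 1.862 0.185 2.208
endloop
endfacet
facet normal -0.751 0.450 0.484
outer loop
vertex 1.862 0.185 2.208
vertex 1.104 1.099 0.182
vertex 1.24 -0.363 1.753
endloop
endfacet
facet normal 0.064 -0.680 0.731
outer loop
vertex 1.862 0.185 2.208
vertex 1.24 -0.363 1.753
vertex 2.288 -0.531 1.505
endloop
endfacet
facet normal -0.063 0.680 -0.730
outer loop
vertex 1.104 1.099 0.182
vertex 2.152 0.931 -0.065
vertex 1.271 0.425 -0.46
endloop
endfacet
facet normal -0.982 -0.172 -0.075
outer loop
vertex 1.104 1.099 0.182
vertex 1.271 0.425 -0.46
vertex 1.24 -0.363 1.753
endloop
endfacet
facet normal -0.982 -0.172 -0.075
outer loop
vertex 1.24 -0.363 1.753
vertex 1.271 0.425 -0.46
vertex 1.407 -1.037 1.111
endloop
endfacet
facet normal 0.064 -0.680 0.730
outer loop
vertex 1.24 -0.363 1.753
vertex 1.407 -1.037 1.111
vertex 2.288 -0.531 1.505
endloop
endfacet
facet normal -0.063 0.680 -0.730
outer loop
vertex 1.271 0.425 -0.46
vertex 2.152 0.931 -0.065
vertex 2.102 0.132 -0.805
endloop
endfacet
facet normal -0.474 -0.665 -0.577
outer loop
vertex 1.271 0.425 -0.46
vertex 2.102 0.132 -0.805
vertex 1.407 -1.037 1.111
endloop
endfacet
facet normal -0.474 -0.665 -0.577
outer loop
vertex 1.407 -1.037 1.111
vertex 2.102 0.132 -0.805
vertex 2.238 -1.33 0.766
endloop
endfacet
facet normal 0.064 -0.680 0.731
outer loop
vertex 1.407 -1.037 1.111
vertex 2.238 -1.33 0.766
vertex 2.288 -0.531 1.505
endloop
endfacet
facet normal -0.063 0.680 -0.730
outer loop
vertex 2.102 0.132 -0.805
vertex 2.152 0.931 -0.065
vertex 2.97 0.44 -0.593
endloop
endfacet
facet normal 0.391 -0.657 -0.645
outer loop
vertex 2.102 0.132 -0.805
vertex 2.97 0.44 -0.593
vertex 2.238 -1.33 0.766
endloop
endfacet
facet normal 0.391 -0.657 -0.645
outer loop
vertex 2.238 -1.33 0.766
vertex 2.97 0.44 -0.593
vertex 3.106 -1.021 0.978
endloop
endfacet
facet normal 0.064 -0.680 0.731
outer loop
vertex 2.238 -1.33 0.766
vertex 3.106 -1.021 0.978
vertex 2.288 -0.531 1.505
endloop
endfacet

endsolid


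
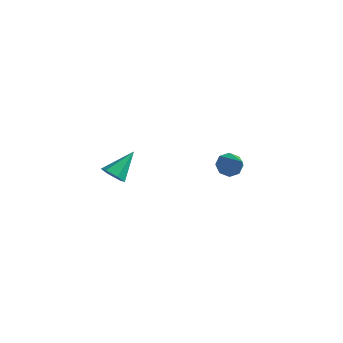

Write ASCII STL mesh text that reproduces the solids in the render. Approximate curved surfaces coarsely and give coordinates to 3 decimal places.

solid 
facet normal -0.199 -0.756 -0.624
outer loop
vertex -1.55 -0.045 -0.312
vertex -1.967 0.242 -0.527
vertex -1.463 0.287 -0.742
endloop
endfacet
facet normal 0.979 0.007 0.204
outer loop
vertex -1.55 -0.045 -0.312
vertex -1.463 0.287 -0.742
vertex -1.693 1.278 0.327
endloop
endfacet
facet normal -0.199 -0.756 -0.624
outer loop
vertex -1.463 0.287 -0.742
vertex -1.967 0.242 -0.527
vertex -1.88 0.574 -0.957
endloop
endfacet
facet normal 0.652 0.621 -0.435
outer loop
vertex -1.463 0.287 -0.742
vertex -1.88 0.574 -0.957
vertex -1.693 1.278 0.327
endloop
endfacet
facet normal -0.199 -0.756 -0.624
outer loop
vertex -1.88 0.574 -0.957
vertex -1.967 0.242 -0.527
vertex -2.384 0.529 -0.742
endloop
endfacet
facet normal -0.262 0.862 -0.434
outer loop
vertex -1.88 0.574 -0.957
vertex -2.384 0.529 -0.742
vertex -1.693 1.278 0.327
endloop
endfacet
facet normal -0.200 -0.757 -0.623
outer loop
vertex -2.384 0.529 -0.742
vertex -1.967 0.242 -0.527
vertex -2.471 0.198 -0.312
endloop
endfacet
facet normal -0.848 0.489 0.205
outer loop
vertex -2.384 0.529 -0.742
vertex -2.471 0.198 -0.312
vertex -1.693 1.278 0.327
endloop
endfacet
facet normal -0.200 -0.757 -0.623
outer loop
vertex -2.471 0.198 -0.312
vertex -1.967 0.242 -0.527
vertex -2.054 -0.089 -0.097
endloop
endfacet
facet normal -0.521 -0.124 0.844
outer loop
vertex -2.471 0.198 -0.312
vertex -2.054 -0.089 -0.097
vertex -1.693 1.278 0.327
endloop
endfacet
facet normal -0.200 -0.757 -0.623
outer loop
vertex -2.054 -0.089 -0.097
vertex -1.967 0.242 -0.527
vertex -1.55 -0.045 -0.312
endloop
endfacet
facet normal 0.392 -0.365 0.844
outer loop
vertex -2.054 -0.089 -0.097
vertex -1.55 -0.045 -0.312
vertex -1.693 1.278 0.327
endloop
endfacet
facet normal -0.669 0.449 -0.592
outer loop
vertex 3.208 0.765 1.082
vertex 2.828 0.696 1.459
vertex 3.188 1.083 1.346
endloop
endfacet
facet normal 0.930 0.268 -0.252
outer loop
vertex 3.208 0.765 1.082
vertex 3.188 1.083 1.346
vertex 3.712 0.104 2.241
endloop
endfacet
facet normal -0.668 0.448 -0.594
outer loop
vertex 3.188 1.083 1.346
vertex 2.828 0.696 1.459
vertex 2.956 1.174 1.676
endloop
endfacet
facet normal 0.693 0.652 0.307
outer loop
vertex 3.188 1.083 1.346
vertex 2.956 1.174 1.676
vertex 3.712 0.104 2.241
endloop
endfacet
facet normal -0.671 0.448 -0.591
outer loop
vertex 2.956 1.174 1.676
vertex 2.828 0.696 1.459
vertex 2.65 0.985 1.88
endloop
endfacet
facet normal 0.191 0.560 0.806
outer loop
vertex 2.956 1.174 1.676
vertex 2.65 0.985 1.88
vertex 3.712 0.104 2.241
endloop
endfacet
facet normal -0.670 0.449 -0.591
outer loop
vertex 2.65 0.985 1.88
vertex 2.828 0.696 1.459
vertex 2.448 0.627 1.837
endloop
endfacet
facet normal -0.287 0.047 0.957
outer loop
vertex 2.65 0.985 1.88
vertex 2.448 0.627 1.837
vertex 3.712 0.104 2.241
endloop
endfacet
facet normal -0.670 0.448 -0.592
outer loop
vertex 2.448 0.627 1.837
vertex 2.828 0.696 1.459
vertex 2.469 0.31 1.573
endloop
endfacet
facet normal -0.457 -0.587 0.669
outer loop
vertex 2.448 0.627 1.837
vertex 2.469 0.31 1.573
vertex 3.712 0.104 2.241
endloop
endfacet
facet normal -0.670 0.448 -0.592
outer loop
vertex 2.469 0.31 1.573
vertex 2.828 0.696 1.459
vertex 2.7 0.219 1.243
endloop
endfacet
facet normal -0.221 -0.969 0.112
outer loop
vertex 2.469 0.31 1.573
vertex 2.7 0.219 1.243
vertex 3.712 0.104 2.241
endloop
endfacet
facet normal -0.670 0.448 -0.592
outer loop
vertex 2.7 0.219 1.243
vertex 2.828 0.696 1.459
vertex 3.006 0.407 1.039
endloop
endfacet
facet normal 0.282 -0.878 -0.387
outer loop
vertex 2.7 0.219 1.243
vertex 3.006 0.407 1.039
vertex 3.712 0.104 2.241
endloop
endfacet
facet normal -0.669 0.449 -0.592
outer loop
vertex 3.006 0.407 1.039
vertex 2.828 0.696 1.459
vertex 3.208 0.765 1.082
endloop
endfacet
facet normal 0.760 -0.364 -0.538
outer loop
vertex 3.006 0.407 1.039
vertex 3.208 0.765 1.082
vertex 3.712 0.104 2.241
endloop
endfacet

endsolid


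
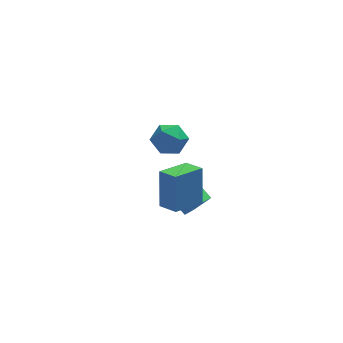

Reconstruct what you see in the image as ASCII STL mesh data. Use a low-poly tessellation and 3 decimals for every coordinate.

solid 
facet normal -0.105 0.366 0.925
outer loop
vertex -1.122 2.767 -2.213
vertex -1.212 1.809 -1.844
vertex -0.283 2.249 -1.913
endloop
endfacet
facet normal 0.302 0.795 0.526
outer loop
vertex -1.122 2.767 -2.213
vertex -0.283 2.249 -1.913
vertex -0.26 2.812 -2.776
endloop
endfacet
facet normal -0.080 0.996 -0.042
outer loop
vertex -1.122 2.767 -2.213
vertex -0.26 2.812 -2.776
vertex -1.175 2.719 -3.241
endloop
endfacet
facet normal -0.723 0.691 0.005
outer loop
vertex -1.122 2.767 -2.213
vertex -1.175 2.719 -3.241
vertex -1.763 2.099 -2.665
endloop
endfacet
facet normal -0.739 0.301 0.602
outer loop
vertex -1.122 2.767 -2.213
vertex -1.763 2.099 -2.665
vertex -1.212 1.809 -1.844
endloop
endfacet
facet normal 0.860 0.416 0.294
outer loop
vertex -0.26 2.812 -2.776
vertex -0.283 2.249 -1.913
vertex 0.183 1.881 -2.755
endloop
endfacet
facet normal 0.201 -0.278 0.939
outer loop
vertex -0.283 2.249 -1.913
vertex -1.212 1.809 -1.844
vertex -0.405 1.261 -2.179
endloop
endfacet
facet normal -0.824 -0.383 0.418
outer loop
vertex -1.212 1.809 -1.844
vertex -1.763 2.099 -2.665
vertex -1.32 1.168 -2.644
endloop
endfacet
facet normal -0.798 0.247 -0.550
outer loop
vertex -1.763 2.099 -2.665
vertex -1.175 2.719 -3.241
vertex -1.297 1.731 -3.507
endloop
endfacet
facet normal 0.243 0.741 -0.626
outer loop
vertex -1.175 2.719 -3.241
vertex -0.26 2.812 -2.776
vertex -0.368 2.171 -3.576
endloop
endfacet
facet normal 0.723 -0.691 -0.005
outer loop
vertex -0.458 1.213 -3.207
vertex 0.183 1.881 -2.755
vertex -0.405 1.261 -2.179
endloop
endfacet
facet normal 0.080 -0.996 0.042
outer loop
vertex -0.458 1.213 -3.207
vertex -0.405 1.261 -2.179
vertex -1.32 1.168 -2.644
endloop
endfacet
facet normal -0.302 -0.795 -0.526
outer loop
vertex -0.458 1.213 -3.207
vertex -1.32 1.168 -2.644
vertex -1.297 1.731 -3.507
endloop
endfacet
facet normal 0.105 -0.366 -0.925
outer loop
vertex -0.458 1.213 -3.207
vertex -1.297 1.731 -3.507
vertex -0.368 2.171 -3.576
endloop
endfacet
facet normal 0.739 -0.301 -0.602
outer loop
vertex -0.458 1.213 -3.207
vertex -0.368 2.171 -3.576
vertex 0.183 1.881 -2.755
endloop
endfacet
facet normal 0.798 -0.247 0.550
outer loop
vertex -0.405 1.261 -2.179
vertex 0.183 1.881 -2.755
vertex -0.283 2.249 -1.913
endloop
endfacet
facet normal -0.243 -0.741 0.626
outer loop
vertex -1.32 1.168 -2.644
vertex -0.405 1.261 -2.179
vertex -1.212 1.809 -1.844
endloop
endfacet
facet normal -0.860 -0.416 -0.294
outer loop
vertex -1.297 1.731 -3.507
vertex -1.32 1.168 -2.644
vertex -1.763 2.099 -2.665
endloop
endfacet
facet normal -0.201 0.278 -0.939
outer loop
vertex -0.368 2.171 -3.576
vertex -1.297 1.731 -3.507
vertex -1.175 2.719 -3.241
endloop
endfacet
facet normal 0.824 0.383 -0.418
outer loop
vertex 0.183 1.881 -2.755
vertex -0.368 2.171 -3.576
vertex -0.26 2.812 -2.776
endloop
endfacet
facet normal -0.645 0.133 -0.753
outer loop
vertex -1.068 -2.89 -4.015
vertex -1.69 -1.933 -3.313
vertex -0.509 -2.258 -4.382
endloop
endfacet
facet normal 0.464 -0.714 -0.524
outer loop
vertex 0.31 -2.427 -3.427
vertex -1.068 -2.89 -4.015
vertex -0.509 -2.258 -4.382
endloop
endfacet
facet normal -0.645 0.133 -0.753
outer loop
vertex -0.509 -2.258 -4.382
vertex -1.69 -1.933 -3.313
vertex -1.131 -1.301 -3.68
endloop
endfacet
facet normal 0.607 0.687 -0.399
outer loop
vertex -1.131 -1.301 -3.68
vertex 0.31 -2.427 -3.427
vertex -0.509 -2.258 -4.382
endloop
endfacet
facet normal -0.607 -0.687 0.399
outer loop
vertex -1.068 -2.89 -4.015
vertex -0.871 -2.102 -2.358
vertex -1.69 -1.933 -3.313
endloop
endfacet
facet normal 0.464 -0.714 -0.524
outer loop
vertex -0.249 -3.059 -3.06
vertex -1.068 -2.89 -4.015
vertex 0.31 -2.427 -3.427
endloop
endfacet
facet normal -0.607 -0.687 0.399
outer loop
vertex -0.249 -3.059 -3.06
vertex -0.871 -2.102 -2.358
vertex -1.068 -2.89 -4.015
endloop
endfacet
facet normal -0.464 0.714 0.524
outer loop
vertex -1.69 -1.933 -3.313
vertex -0.871 -2.102 -2.358
vertex -1.131 -1.301 -3.68
endloop
endfacet
facet normal 0.607 0.687 -0.399
outer loop
vertex -0.312 -1.47 -2.725
vertex 0.31 -2.427 -3.427
vertex -1.131 -1.301 -3.68
endloop
endfacet
facet normal -0.464 0.714 0.524
outer loop
vertex -1.131 -1.301 -3.68
vertex -0.871 -2.102 -2.358
vertex -0.312 -1.47 -2.725
endloop
endfacet
facet normal 0.645 -0.133 0.753
outer loop
vertex -0.312 -1.47 -2.725
vertex -0.249 -3.059 -3.06
vertex 0.31 -2.427 -3.427
endloop
endfacet
facet normal 0.645 -0.133 0.753
outer loop
vertex -0.871 -2.102 -2.358
vertex -0.249 -3.059 -3.06
vertex -0.312 -1.47 -2.725
endloop
endfacet
facet normal -0.840 -0.484 0.244
outer loop
vertex -1.85 -4.464 0.601
vertex -2.425 -3.606 0.322
vertex -1.992 -5.18 -1.304
endloop
endfacet
facet normal 0.537 -0.802 0.261
outer loop
vertex -0.555 -4.354 -1.722
vertex -1.85 -4.464 0.601
vertex -1.992 -5.18 -1.304
endloop
endfacet
facet normal -0.840 -0.484 0.245
outer loop
vertex -1.992 -5.18 -1.304
vertex -2.425 -3.606 0.322
vertex -2.567 -4.323 -1.583
endloop
endfacet
facet normal -0.070 -0.351 -0.934
outer loop
vertex -2.567 -4.323 -1.583
vertex -0.555 -4.354 -1.722
vertex -1.992 -5.18 -1.304
endloop
endfacet
facet normal 0.070 0.351 0.934
outer loop
vertex -1.85 -4.464 0.601
vertex -0.988 -2.78 -0.096
vertex -2.425 -3.606 0.322
endloop
endfacet
facet normal 0.537 -0.802 0.262
outer loop
vertex -0.413 -3.637 0.183
vertex -1.85 -4.464 0.601
vertex -0.555 -4.354 -1.722
endloop
endfacet
facet normal 0.070 0.351 0.934
outer loop
vertex -0.413 -3.637 0.183
vertex -0.988 -2.78 -0.096
vertex -1.85 -4.464 0.601
endloop
endfacet
facet normal -0.537 0.802 -0.262
outer loop
vertex -2.425 -3.606 0.322
vertex -0.988 -2.78 -0.096
vertex -2.567 -4.323 -1.583
endloop
endfacet
facet normal -0.070 -0.351 -0.934
outer loop
vertex -1.13 -3.496 -2.001
vertex -0.555 -4.354 -1.722
vertex -2.567 -4.323 -1.583
endloop
endfacet
facet normal -0.537 0.802 -0.261
outer loop
vertex -2.567 -4.323 -1.583
vertex -0.988 -2.78 -0.096
vertex -1.13 -3.496 -2.001
endloop
endfacet
facet normal 0.840 0.484 -0.245
outer loop
vertex -1.13 -3.496 -2.001
vertex -0.413 -3.637 0.183
vertex -0.555 -4.354 -1.722
endloop
endfacet
facet normal 0.840 0.484 -0.245
outer loop
vertex -0.988 -2.78 -0.096
vertex -0.413 -3.637 0.183
vertex -1.13 -3.496 -2.001
endloop
endfacet

endsolid


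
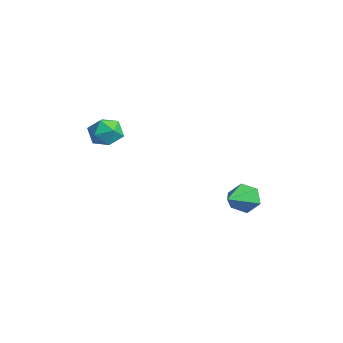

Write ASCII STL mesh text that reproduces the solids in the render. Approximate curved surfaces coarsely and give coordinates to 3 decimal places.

solid 
facet normal -0.947 0.318 -0.038
outer loop
vertex -3.309 -1.226 3.103
vertex -3.565 -2.016 2.869
vertex -3.528 -1.805 3.704
endloop
endfacet
facet normal -0.574 0.684 0.450
outer loop
vertex -3.309 -1.226 3.103
vertex -3.528 -1.805 3.704
vertex -2.837 -1.302 3.821
endloop
endfacet
facet normal -0.023 0.993 0.120
outer loop
vertex -3.309 -1.226 3.103
vertex -2.837 -1.302 3.821
vertex -2.448 -1.201 3.058
endloop
endfacet
facet normal -0.054 0.818 -0.573
outer loop
vertex -3.309 -1.226 3.103
vertex -2.448 -1.201 3.058
vertex -2.898 -1.643 2.47
endloop
endfacet
facet normal -0.625 0.401 -0.670
outer loop
vertex -3.309 -1.226 3.103
vertex -2.898 -1.643 2.47
vertex -3.565 -2.016 2.869
endloop
endfacet
facet normal -0.315 0.218 0.924
outer loop
vertex -2.837 -1.302 3.821
vertex -3.528 -1.805 3.704
vertex -2.802 -2.137 4.03
endloop
endfacet
facet normal -0.918 -0.373 0.135
outer loop
vertex -3.528 -1.805 3.704
vertex -3.565 -2.016 2.869
vertex -3.252 -2.579 3.442
endloop
endfacet
facet normal -0.397 -0.238 -0.886
outer loop
vertex -3.565 -2.016 2.869
vertex -2.898 -1.643 2.47
vertex -2.863 -2.478 2.679
endloop
endfacet
facet normal 0.527 0.435 -0.730
outer loop
vertex -2.898 -1.643 2.47
vertex -2.448 -1.201 3.058
vertex -2.172 -1.975 2.796
endloop
endfacet
facet normal 0.578 0.717 0.389
outer loop
vertex -2.448 -1.201 3.058
vertex -2.837 -1.302 3.821
vertex -2.135 -1.764 3.631
endloop
endfacet
facet normal 0.054 -0.818 0.573
outer loop
vertex -2.391 -2.554 3.397
vertex -2.802 -2.137 4.03
vertex -3.252 -2.579 3.442
endloop
endfacet
facet normal 0.023 -0.993 -0.120
outer loop
vertex -2.391 -2.554 3.397
vertex -3.252 -2.579 3.442
vertex -2.863 -2.478 2.679
endloop
endfacet
facet normal 0.574 -0.684 -0.450
outer loop
vertex -2.391 -2.554 3.397
vertex -2.863 -2.478 2.679
vertex -2.172 -1.975 2.796
endloop
endfacet
facet normal 0.947 -0.318 0.038
outer loop
vertex -2.391 -2.554 3.397
vertex -2.172 -1.975 2.796
vertex -2.135 -1.764 3.631
endloop
endfacet
facet normal 0.625 -0.401 0.670
outer loop
vertex -2.391 -2.554 3.397
vertex -2.135 -1.764 3.631
vertex -2.802 -2.137 4.03
endloop
endfacet
facet normal -0.527 -0.435 0.730
outer loop
vertex -3.252 -2.579 3.442
vertex -2.802 -2.137 4.03
vertex -3.528 -1.805 3.704
endloop
endfacet
facet normal -0.578 -0.717 -0.389
outer loop
vertex -2.863 -2.478 2.679
vertex -3.252 -2.579 3.442
vertex -3.565 -2.016 2.869
endloop
endfacet
facet normal 0.315 -0.218 -0.924
outer loop
vertex -2.172 -1.975 2.796
vertex -2.863 -2.478 2.679
vertex -2.898 -1.643 2.47
endloop
endfacet
facet normal 0.918 0.373 -0.135
outer loop
vertex -2.135 -1.764 3.631
vertex -2.172 -1.975 2.796
vertex -2.448 -1.201 3.058
endloop
endfacet
facet normal 0.397 0.238 0.886
outer loop
vertex -2.802 -2.137 4.03
vertex -2.135 -1.764 3.631
vertex -2.837 -1.302 3.821
endloop
endfacet
facet normal -0.591 0.700 -0.400
outer loop
vertex -1.325 4.12 -2.204
vertex -1.753 4.164 -1.495
vertex -1.094 4.654 -1.612
endloop
endfacet
facet normal 0.919 0.039 -0.393
outer loop
vertex -1.325 4.12 -2.204
vertex -1.094 4.654 -1.612
vertex -0.647 2.856 -0.745
endloop
endfacet
facet normal -0.591 0.700 -0.400
outer loop
vertex -1.094 4.654 -1.612
vertex -1.753 4.164 -1.495
vertex -1.522 4.698 -0.903
endloop
endfacet
facet normal 0.790 0.414 0.451
outer loop
vertex -1.094 4.654 -1.612
vertex -1.522 4.698 -0.903
vertex -0.647 2.856 -0.745
endloop
endfacet
facet normal -0.591 0.700 -0.401
outer loop
vertex -1.522 4.698 -0.903
vertex -1.753 4.164 -1.495
vertex -2.182 4.208 -0.785
endloop
endfacet
facet normal 0.084 0.125 0.989
outer loop
vertex -1.522 4.698 -0.903
vertex -2.182 4.208 -0.785
vertex -0.647 2.856 -0.745
endloop
endfacet
facet normal -0.592 0.699 -0.401
outer loop
vertex -2.182 4.208 -0.785
vertex -1.753 4.164 -1.495
vertex -2.412 3.674 -1.377
endloop
endfacet
facet normal -0.494 -0.541 0.680
outer loop
vertex -2.182 4.208 -0.785
vertex -2.412 3.674 -1.377
vertex -0.647 2.856 -0.745
endloop
endfacet
facet normal -0.592 0.700 -0.400
outer loop
vertex -2.412 3.674 -1.377
vertex -1.753 4.164 -1.495
vertex -1.984 3.63 -2.087
endloop
endfacet
facet normal -0.366 -0.916 -0.164
outer loop
vertex -2.412 3.674 -1.377
vertex -1.984 3.63 -2.087
vertex -0.647 2.856 -0.745
endloop
endfacet
facet normal -0.591 0.700 -0.400
outer loop
vertex -1.984 3.63 -2.087
vertex -1.753 4.164 -1.495
vertex -1.325 4.12 -2.204
endloop
endfacet
facet normal 0.341 -0.626 -0.701
outer loop
vertex -1.984 3.63 -2.087
vertex -1.325 4.12 -2.204
vertex -0.647 2.856 -0.745
endloop
endfacet

endsolid
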